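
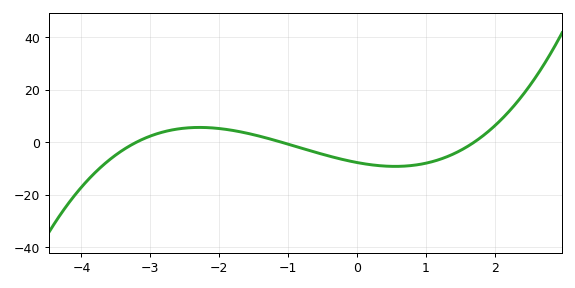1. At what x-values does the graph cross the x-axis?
-3.2, -1.1, 1.7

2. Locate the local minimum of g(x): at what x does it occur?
0.554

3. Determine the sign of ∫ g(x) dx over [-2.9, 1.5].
negative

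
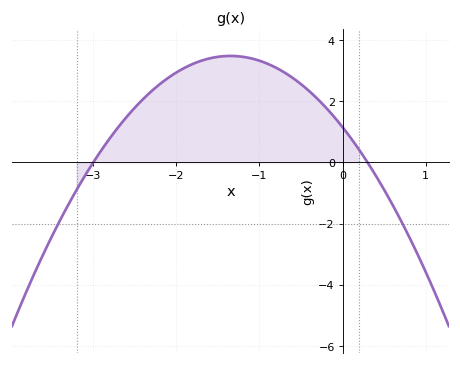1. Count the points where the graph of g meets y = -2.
2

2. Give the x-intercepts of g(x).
-3, 0.3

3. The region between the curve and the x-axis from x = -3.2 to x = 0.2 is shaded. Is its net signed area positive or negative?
positive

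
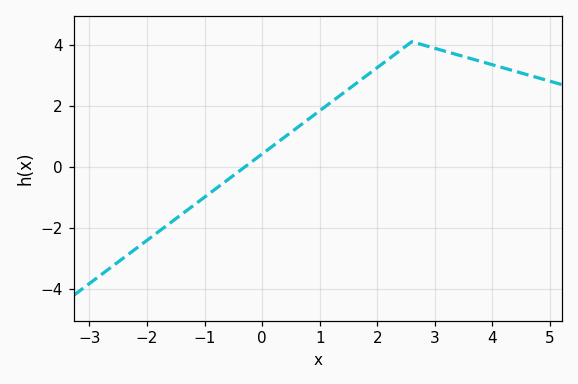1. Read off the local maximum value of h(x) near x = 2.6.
4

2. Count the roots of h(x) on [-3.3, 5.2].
1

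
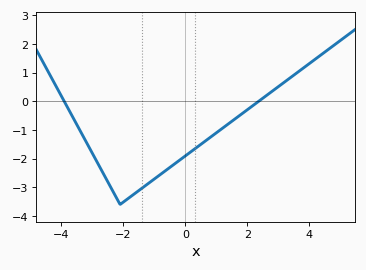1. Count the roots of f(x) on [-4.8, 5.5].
2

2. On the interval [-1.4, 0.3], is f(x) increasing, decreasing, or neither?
increasing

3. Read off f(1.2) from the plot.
-0.9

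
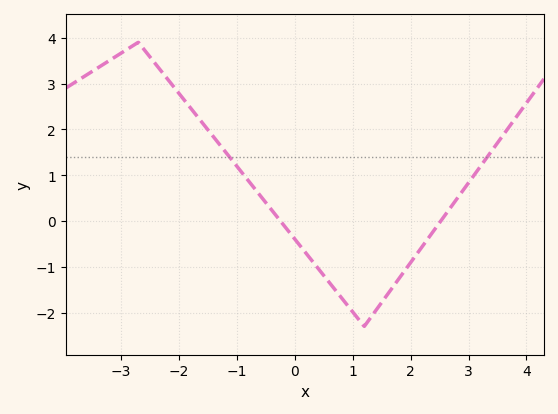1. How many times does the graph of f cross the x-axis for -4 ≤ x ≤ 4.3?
2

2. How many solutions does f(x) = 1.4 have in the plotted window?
2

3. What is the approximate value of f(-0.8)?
0.9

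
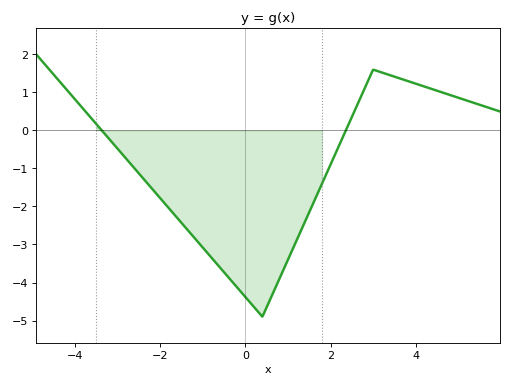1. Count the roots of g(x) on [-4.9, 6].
2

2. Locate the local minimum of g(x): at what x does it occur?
0.397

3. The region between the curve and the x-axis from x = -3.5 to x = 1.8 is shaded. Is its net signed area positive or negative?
negative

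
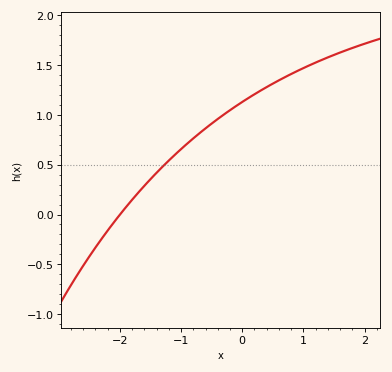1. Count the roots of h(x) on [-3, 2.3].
1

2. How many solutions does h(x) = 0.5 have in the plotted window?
1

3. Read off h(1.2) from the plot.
1.55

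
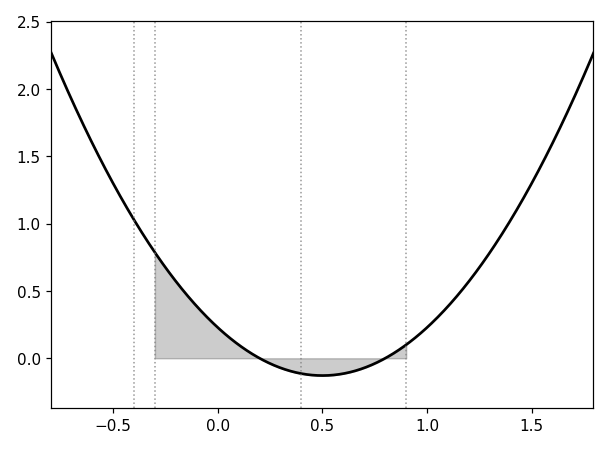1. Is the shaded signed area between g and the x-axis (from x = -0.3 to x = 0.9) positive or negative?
positive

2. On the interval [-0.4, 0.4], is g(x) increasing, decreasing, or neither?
decreasing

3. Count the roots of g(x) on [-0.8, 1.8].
2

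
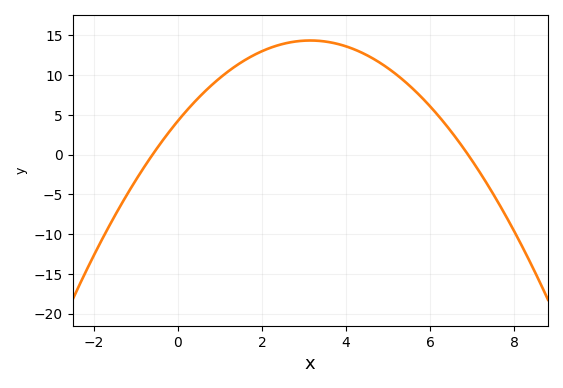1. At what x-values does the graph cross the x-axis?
-0.6, 7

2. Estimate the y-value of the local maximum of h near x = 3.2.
14.5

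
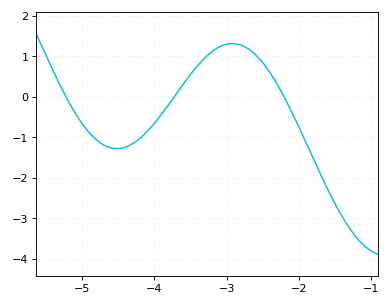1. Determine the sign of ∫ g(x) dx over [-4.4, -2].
positive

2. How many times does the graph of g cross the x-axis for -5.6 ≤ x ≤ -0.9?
3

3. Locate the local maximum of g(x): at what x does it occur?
-2.92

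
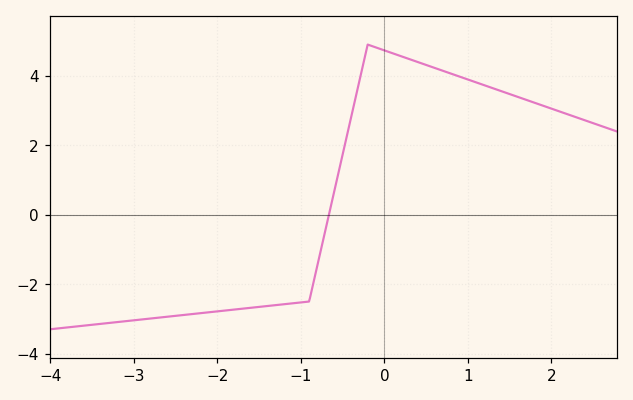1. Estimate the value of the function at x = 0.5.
4.4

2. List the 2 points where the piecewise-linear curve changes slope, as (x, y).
(-0.9, -2.5); (-0.2, 4.9)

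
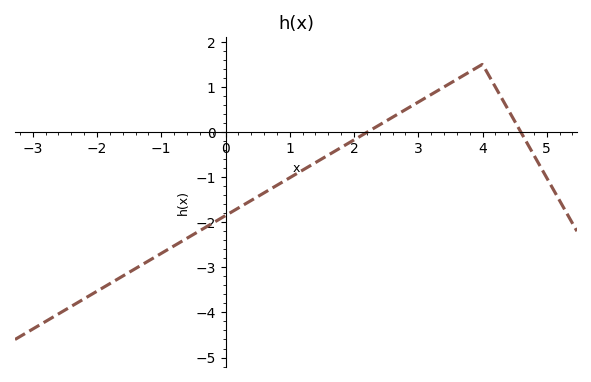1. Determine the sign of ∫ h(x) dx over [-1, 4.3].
negative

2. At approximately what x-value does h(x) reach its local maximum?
4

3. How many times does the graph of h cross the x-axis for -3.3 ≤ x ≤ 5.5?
2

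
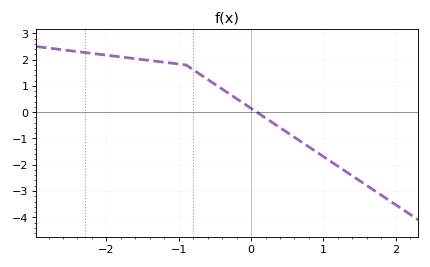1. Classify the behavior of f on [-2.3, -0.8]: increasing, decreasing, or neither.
decreasing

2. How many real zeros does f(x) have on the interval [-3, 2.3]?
1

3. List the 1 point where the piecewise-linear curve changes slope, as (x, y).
(-0.9, 1.8)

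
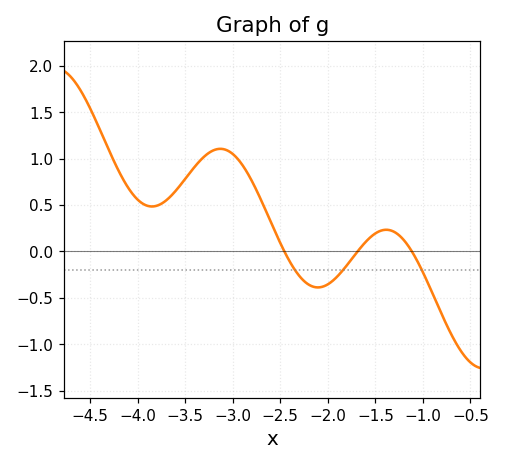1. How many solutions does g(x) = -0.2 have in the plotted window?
3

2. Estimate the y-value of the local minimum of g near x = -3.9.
0.5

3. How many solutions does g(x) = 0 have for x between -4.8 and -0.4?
3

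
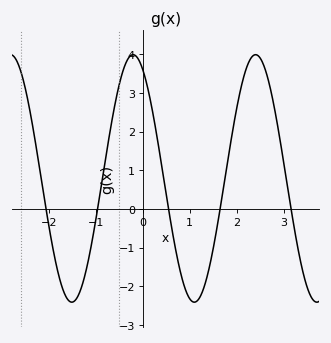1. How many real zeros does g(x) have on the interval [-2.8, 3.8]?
5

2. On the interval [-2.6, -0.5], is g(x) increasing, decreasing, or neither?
neither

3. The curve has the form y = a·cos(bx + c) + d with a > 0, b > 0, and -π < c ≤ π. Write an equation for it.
y = 3.2cos(2.41x + 0.5) + 0.79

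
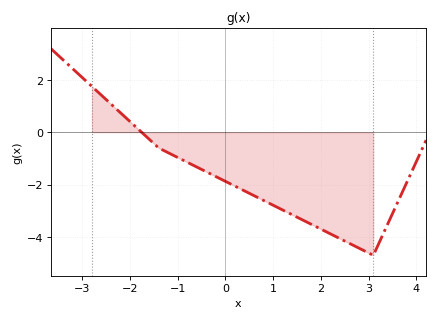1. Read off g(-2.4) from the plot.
1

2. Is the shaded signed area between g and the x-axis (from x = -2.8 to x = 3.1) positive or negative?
negative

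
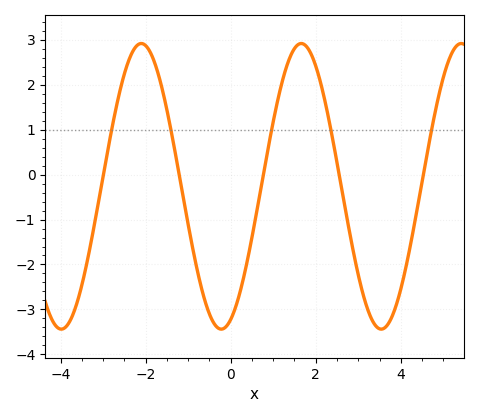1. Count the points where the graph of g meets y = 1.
5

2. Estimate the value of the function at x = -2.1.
2.9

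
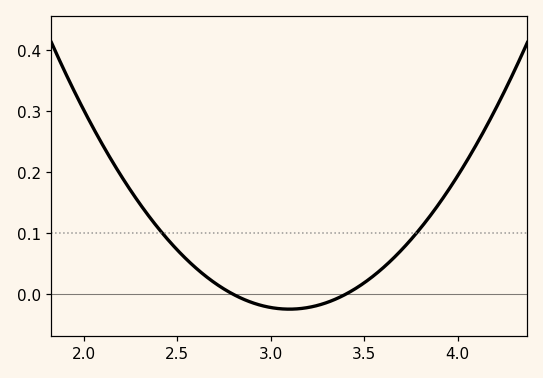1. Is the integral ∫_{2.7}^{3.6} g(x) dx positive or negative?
negative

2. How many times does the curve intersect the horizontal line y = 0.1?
2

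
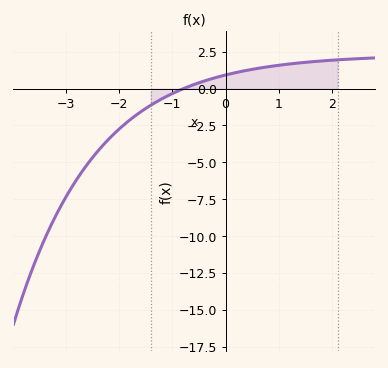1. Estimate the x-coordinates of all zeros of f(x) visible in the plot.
-0.786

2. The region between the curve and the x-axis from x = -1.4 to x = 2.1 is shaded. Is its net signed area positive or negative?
positive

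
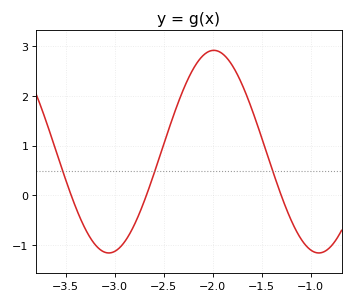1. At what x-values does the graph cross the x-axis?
-3.44, -2.68, -1.3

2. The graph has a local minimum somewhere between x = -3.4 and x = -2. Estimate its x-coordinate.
-3.06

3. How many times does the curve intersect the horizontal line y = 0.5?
3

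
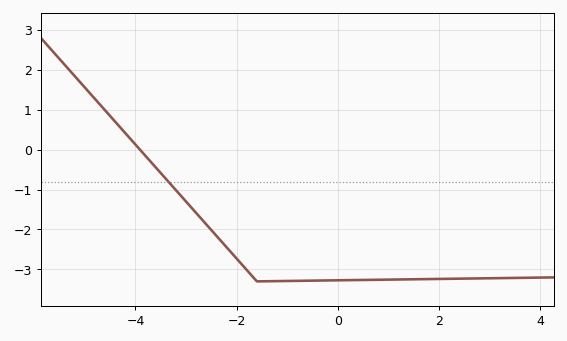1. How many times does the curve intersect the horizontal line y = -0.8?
1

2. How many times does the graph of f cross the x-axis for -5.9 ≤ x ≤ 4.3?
1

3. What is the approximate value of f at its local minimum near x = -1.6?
-3.3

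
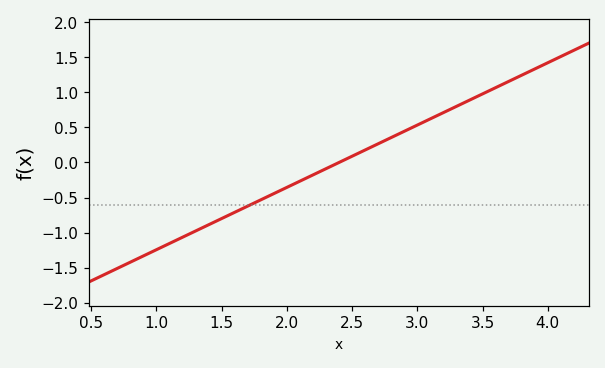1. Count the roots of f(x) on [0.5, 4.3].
1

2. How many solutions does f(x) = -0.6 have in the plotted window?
1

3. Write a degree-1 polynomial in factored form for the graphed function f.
y = 0.89(x - 2.4)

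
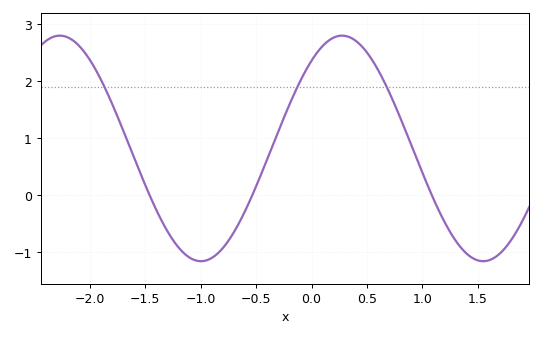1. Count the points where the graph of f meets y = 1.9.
3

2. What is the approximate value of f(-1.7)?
1.1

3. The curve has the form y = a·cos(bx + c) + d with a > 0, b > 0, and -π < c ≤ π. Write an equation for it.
y = 1.98cos(2.5x - 0.68) + 0.82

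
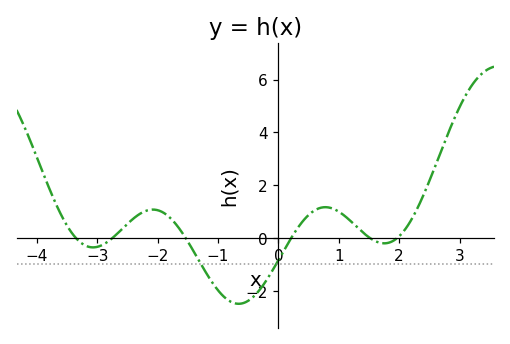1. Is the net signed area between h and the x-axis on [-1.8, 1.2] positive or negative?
negative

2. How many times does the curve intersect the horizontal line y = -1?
2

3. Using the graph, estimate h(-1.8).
0.8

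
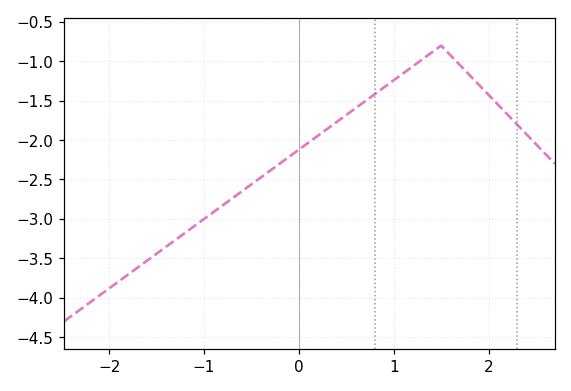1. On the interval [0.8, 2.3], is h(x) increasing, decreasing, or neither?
neither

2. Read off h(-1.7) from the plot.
-3.62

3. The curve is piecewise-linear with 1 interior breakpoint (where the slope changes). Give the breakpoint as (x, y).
(1.5, -0.8)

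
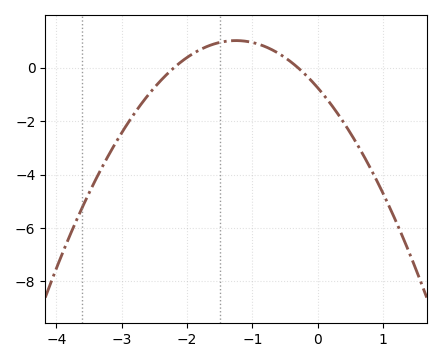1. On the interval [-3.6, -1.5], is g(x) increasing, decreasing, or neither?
increasing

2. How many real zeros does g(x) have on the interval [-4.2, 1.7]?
2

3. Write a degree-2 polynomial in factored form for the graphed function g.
y = -1.13(x + 2.2)(x + 0.3)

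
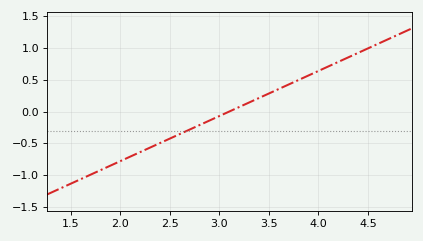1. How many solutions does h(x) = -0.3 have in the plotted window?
1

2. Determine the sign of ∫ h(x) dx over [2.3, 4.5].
positive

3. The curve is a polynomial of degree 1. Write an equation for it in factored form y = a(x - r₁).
y = 0.71(x - 3.1)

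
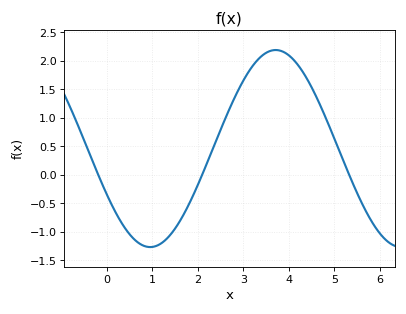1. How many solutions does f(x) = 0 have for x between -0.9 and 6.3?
3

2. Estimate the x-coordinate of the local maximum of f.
3.7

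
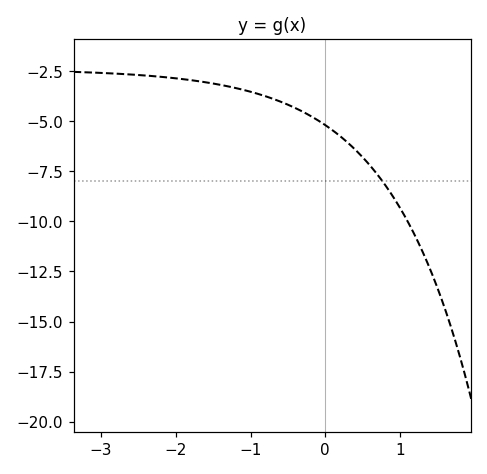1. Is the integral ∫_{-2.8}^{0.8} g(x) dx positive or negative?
negative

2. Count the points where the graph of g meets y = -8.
1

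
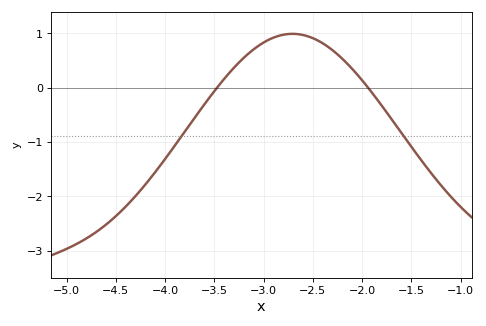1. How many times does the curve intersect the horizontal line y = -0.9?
2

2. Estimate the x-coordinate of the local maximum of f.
-2.7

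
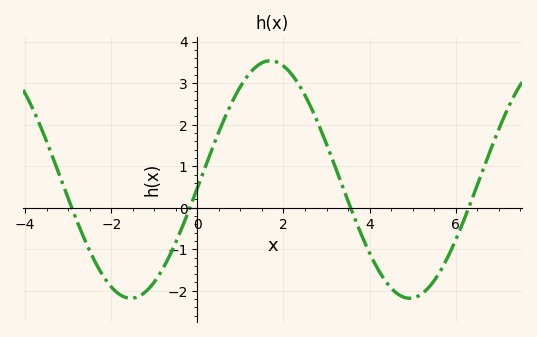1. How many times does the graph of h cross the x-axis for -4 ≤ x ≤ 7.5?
4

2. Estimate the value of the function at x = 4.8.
-2.2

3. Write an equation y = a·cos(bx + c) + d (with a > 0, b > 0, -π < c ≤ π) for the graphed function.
y = 2.86cos(0.97x - 1.6) + 0.68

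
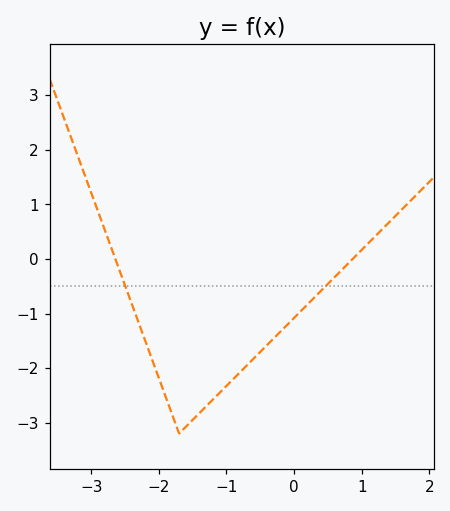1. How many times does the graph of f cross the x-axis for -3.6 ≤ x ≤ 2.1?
2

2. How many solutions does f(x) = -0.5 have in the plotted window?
2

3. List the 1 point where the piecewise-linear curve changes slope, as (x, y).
(-1.7, -3.2)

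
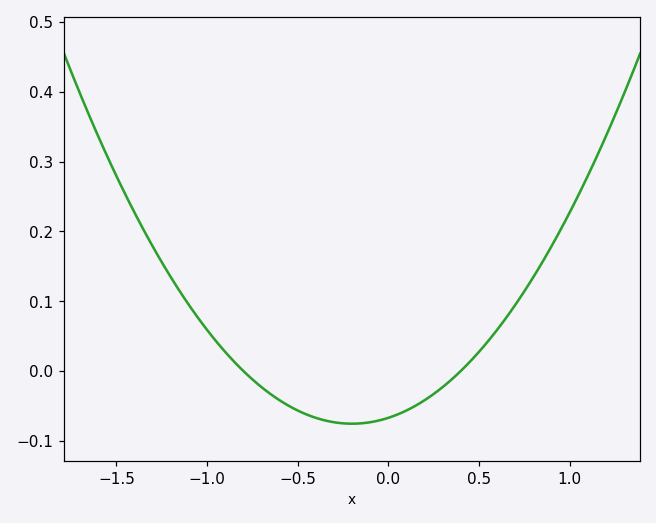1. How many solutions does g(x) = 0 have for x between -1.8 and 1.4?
2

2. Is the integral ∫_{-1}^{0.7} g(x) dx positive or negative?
negative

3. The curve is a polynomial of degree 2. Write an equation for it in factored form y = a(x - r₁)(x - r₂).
y = 0.21(x + 0.8)(x - 0.4)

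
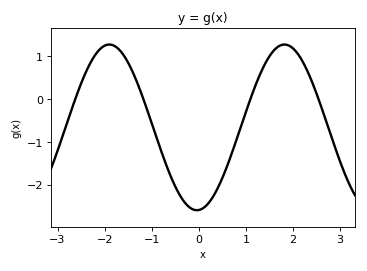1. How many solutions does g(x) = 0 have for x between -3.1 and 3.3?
4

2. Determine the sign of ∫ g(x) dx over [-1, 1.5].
negative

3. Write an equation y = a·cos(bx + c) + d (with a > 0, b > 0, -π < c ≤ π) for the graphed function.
y = 1.94cos(1.7x - 3.1) - 0.66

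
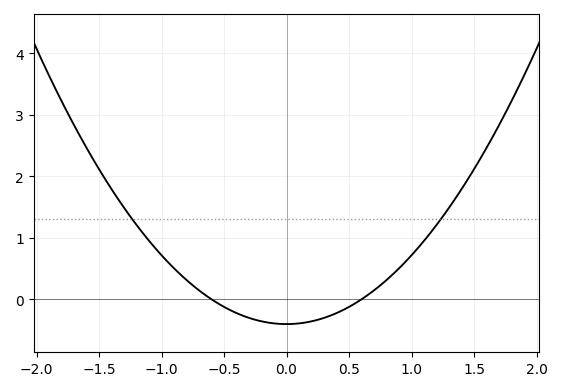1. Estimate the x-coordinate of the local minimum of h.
0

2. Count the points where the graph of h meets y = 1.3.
2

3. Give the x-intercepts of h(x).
-0.6, 0.6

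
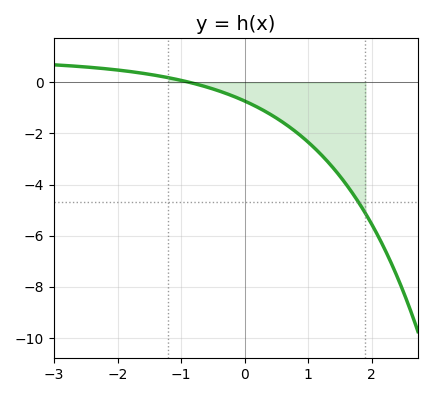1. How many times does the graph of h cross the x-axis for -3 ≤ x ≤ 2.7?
1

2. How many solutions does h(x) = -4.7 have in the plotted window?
1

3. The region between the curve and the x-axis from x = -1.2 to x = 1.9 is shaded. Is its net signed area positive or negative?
negative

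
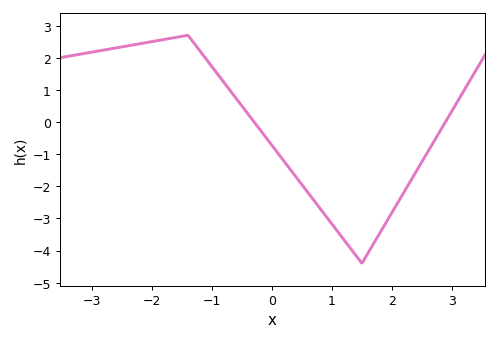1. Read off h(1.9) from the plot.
-3.14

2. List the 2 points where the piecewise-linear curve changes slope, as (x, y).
(-1.4, 2.7); (1.5, -4.4)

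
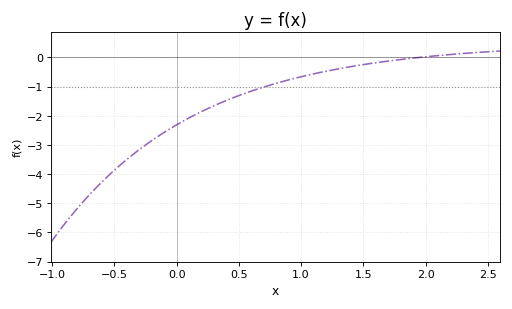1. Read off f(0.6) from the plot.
-1.2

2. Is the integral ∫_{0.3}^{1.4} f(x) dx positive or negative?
negative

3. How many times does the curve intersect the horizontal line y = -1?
1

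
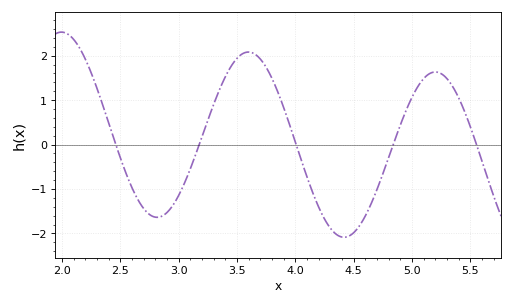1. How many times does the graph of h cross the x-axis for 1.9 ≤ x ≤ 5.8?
5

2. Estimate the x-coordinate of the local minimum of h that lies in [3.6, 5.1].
4.42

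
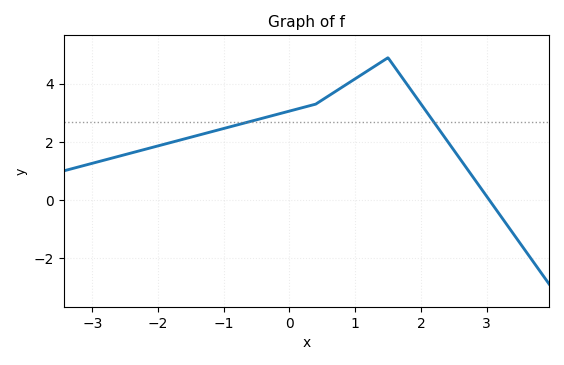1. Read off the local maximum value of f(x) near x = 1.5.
4.8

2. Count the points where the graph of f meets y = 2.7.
2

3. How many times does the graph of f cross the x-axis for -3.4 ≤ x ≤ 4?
1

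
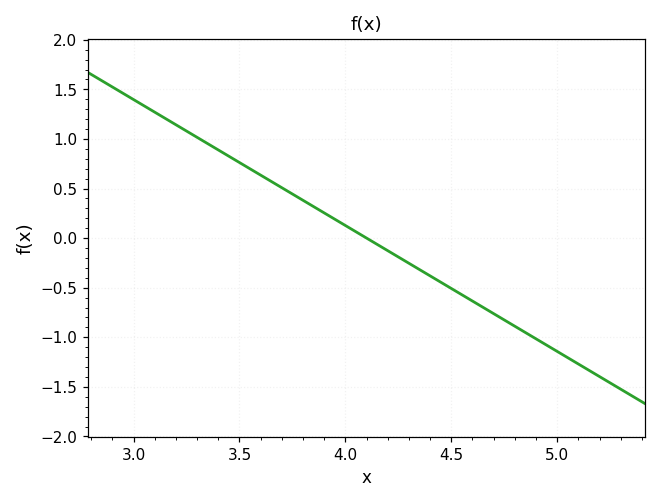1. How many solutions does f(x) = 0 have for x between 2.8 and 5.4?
1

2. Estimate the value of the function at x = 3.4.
0.889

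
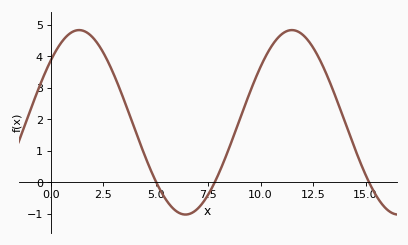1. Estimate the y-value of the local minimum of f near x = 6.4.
-1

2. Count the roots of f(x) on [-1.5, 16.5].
3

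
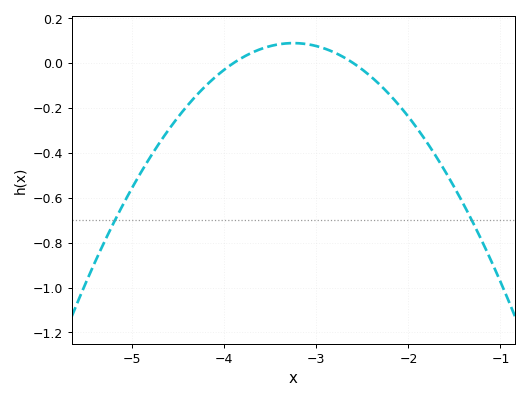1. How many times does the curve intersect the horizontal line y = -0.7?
2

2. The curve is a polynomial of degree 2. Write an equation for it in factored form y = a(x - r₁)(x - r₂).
y = -0.21(x + 3.9)(x + 2.6)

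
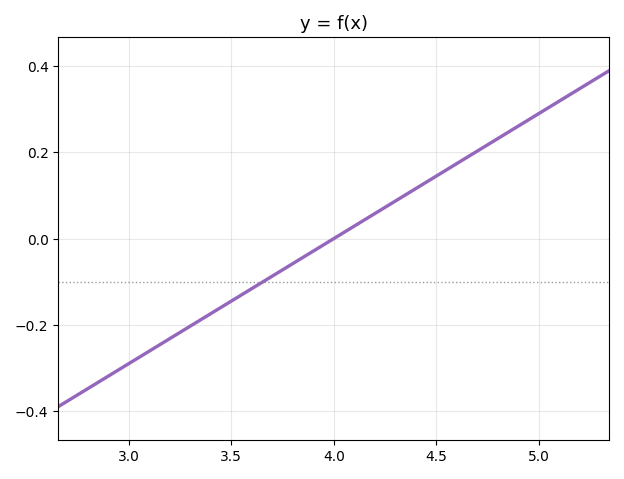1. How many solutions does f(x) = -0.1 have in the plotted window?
1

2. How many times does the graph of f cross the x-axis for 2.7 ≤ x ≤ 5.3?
1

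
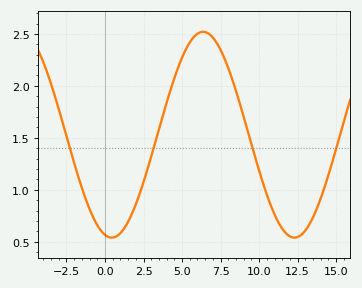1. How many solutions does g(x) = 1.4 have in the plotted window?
4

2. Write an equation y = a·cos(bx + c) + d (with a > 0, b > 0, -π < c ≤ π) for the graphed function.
y = 0.99cos(0.53x + 2.9) + 1.53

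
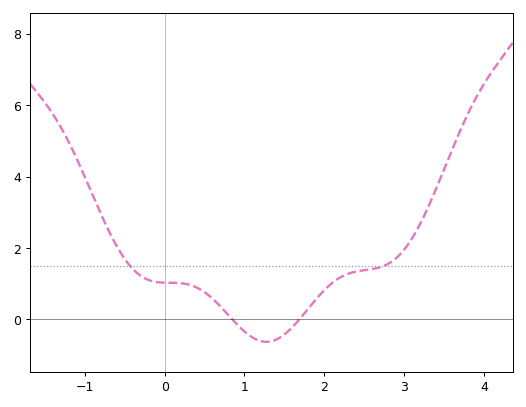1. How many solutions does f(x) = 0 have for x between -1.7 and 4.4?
2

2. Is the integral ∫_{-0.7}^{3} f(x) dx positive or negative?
positive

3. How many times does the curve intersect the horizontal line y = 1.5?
2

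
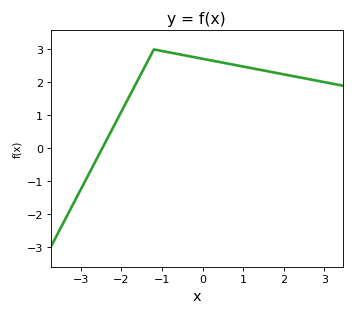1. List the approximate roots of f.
-2.5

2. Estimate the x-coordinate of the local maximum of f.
-1.2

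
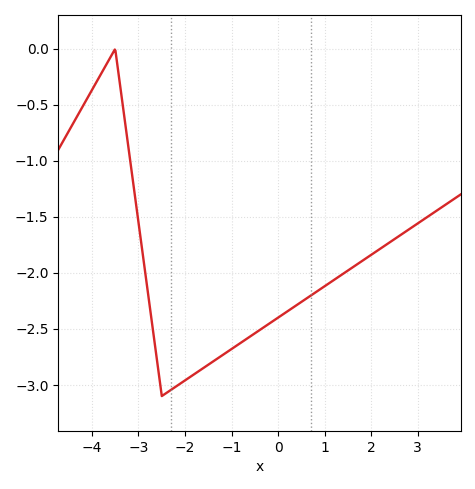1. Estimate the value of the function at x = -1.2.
-2.75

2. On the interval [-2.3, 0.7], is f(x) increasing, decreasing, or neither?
increasing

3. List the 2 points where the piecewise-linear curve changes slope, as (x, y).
(-3.5, 0); (-2.5, -3.1)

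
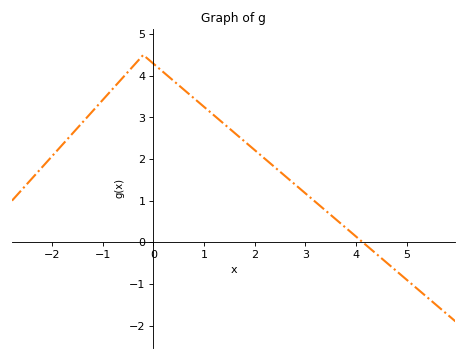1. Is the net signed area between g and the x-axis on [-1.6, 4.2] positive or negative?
positive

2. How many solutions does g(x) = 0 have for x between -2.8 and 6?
1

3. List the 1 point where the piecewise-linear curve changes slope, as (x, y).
(-0.2, 4.5)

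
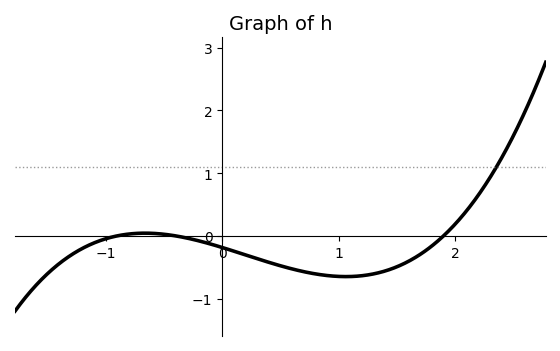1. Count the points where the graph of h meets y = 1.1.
1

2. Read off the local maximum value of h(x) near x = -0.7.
0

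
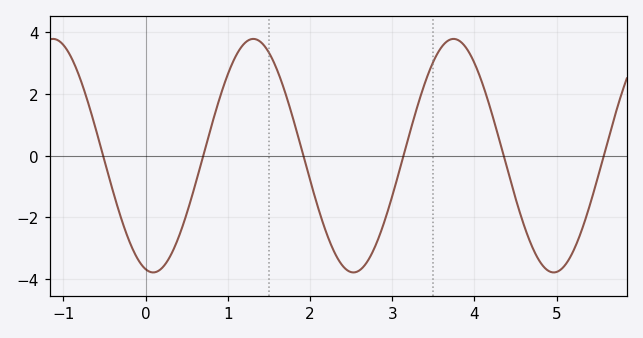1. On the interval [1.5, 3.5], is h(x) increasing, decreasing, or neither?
neither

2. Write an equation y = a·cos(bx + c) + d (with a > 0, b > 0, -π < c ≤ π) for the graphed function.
y = 3.78cos(2.58x + 2.9) + 0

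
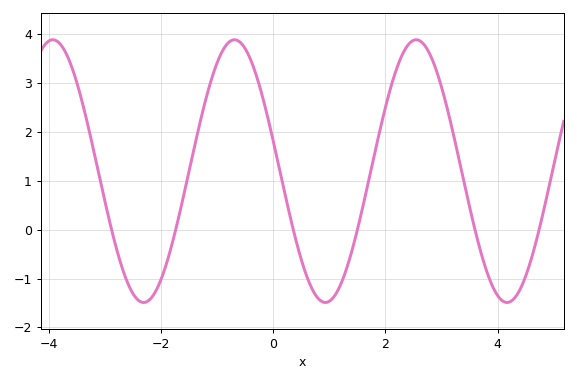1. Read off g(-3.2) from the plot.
1.62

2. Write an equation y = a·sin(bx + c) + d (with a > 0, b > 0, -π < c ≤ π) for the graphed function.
y = 2.69sin(1.94x + 2.91) + 1.2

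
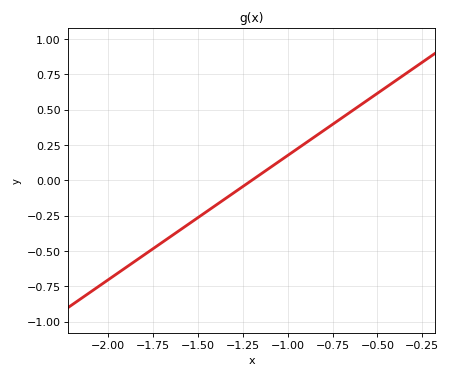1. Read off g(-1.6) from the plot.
-0.35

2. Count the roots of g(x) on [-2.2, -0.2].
1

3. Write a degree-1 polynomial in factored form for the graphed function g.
y = 0.88(x + 1.2)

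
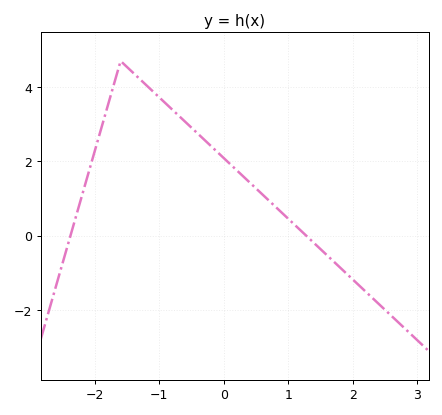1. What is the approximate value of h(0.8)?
0.779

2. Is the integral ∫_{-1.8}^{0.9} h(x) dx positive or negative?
positive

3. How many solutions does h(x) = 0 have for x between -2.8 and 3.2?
2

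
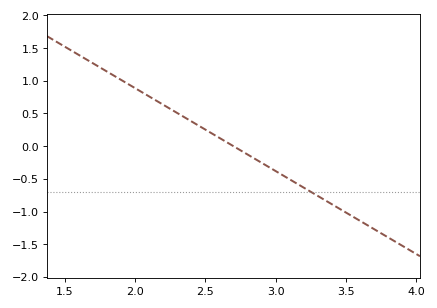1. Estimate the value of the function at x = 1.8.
1.14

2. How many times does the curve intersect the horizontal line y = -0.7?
1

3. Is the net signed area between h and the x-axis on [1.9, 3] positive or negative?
positive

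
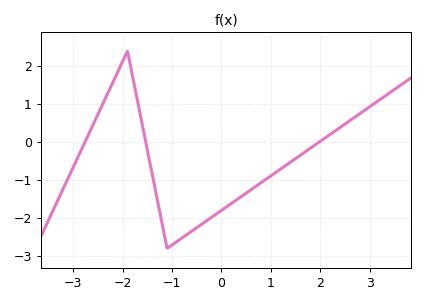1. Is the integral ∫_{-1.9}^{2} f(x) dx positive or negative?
negative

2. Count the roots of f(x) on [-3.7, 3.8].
3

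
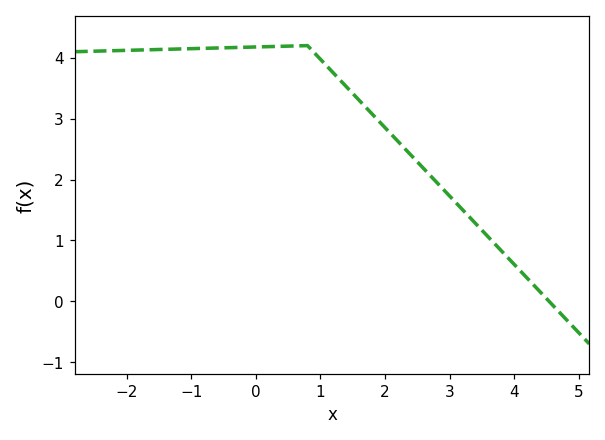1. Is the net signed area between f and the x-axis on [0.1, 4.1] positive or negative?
positive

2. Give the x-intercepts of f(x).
4.53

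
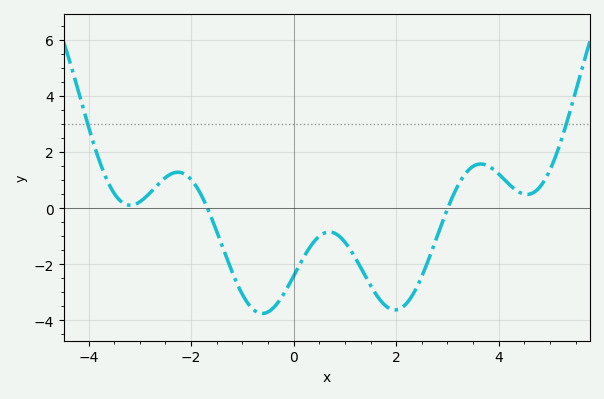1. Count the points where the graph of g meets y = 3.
2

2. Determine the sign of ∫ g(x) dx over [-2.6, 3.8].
negative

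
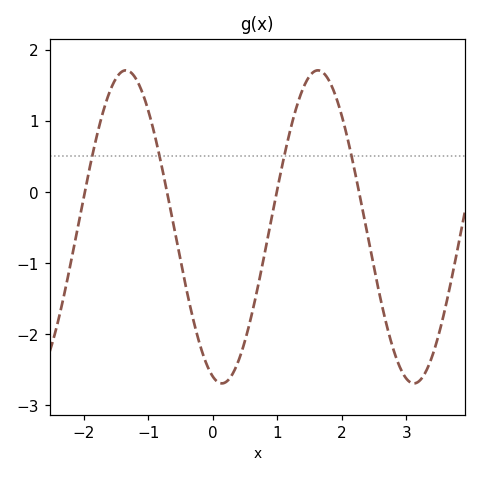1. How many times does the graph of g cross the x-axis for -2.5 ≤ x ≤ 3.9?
4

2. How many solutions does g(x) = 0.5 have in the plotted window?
4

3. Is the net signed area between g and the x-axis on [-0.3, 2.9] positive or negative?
negative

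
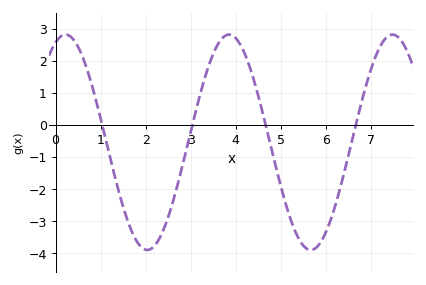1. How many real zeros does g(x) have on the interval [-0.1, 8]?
4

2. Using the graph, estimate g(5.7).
-3.89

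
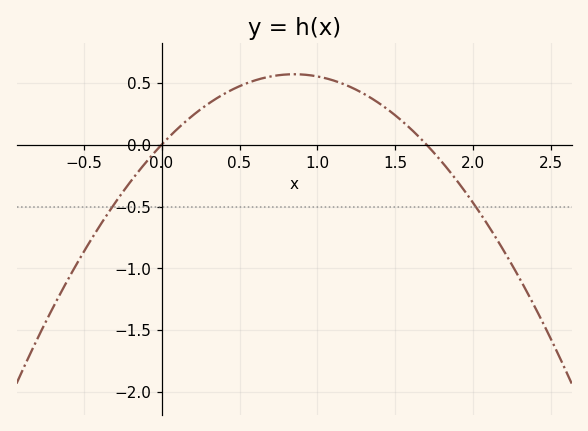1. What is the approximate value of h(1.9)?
-0.3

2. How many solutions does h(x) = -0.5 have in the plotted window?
2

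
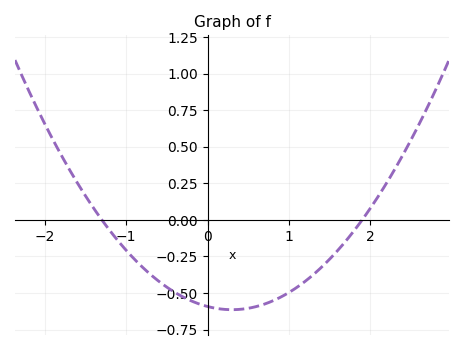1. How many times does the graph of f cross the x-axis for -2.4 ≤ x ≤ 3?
2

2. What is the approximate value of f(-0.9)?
-0.269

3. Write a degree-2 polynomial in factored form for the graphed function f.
y = 0.24(x + 1.3)(x - 1.9)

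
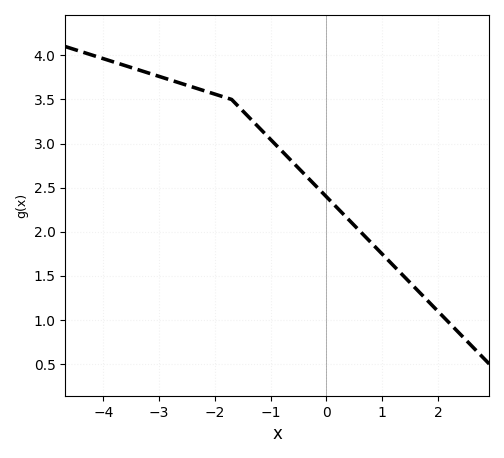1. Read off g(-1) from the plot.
3.05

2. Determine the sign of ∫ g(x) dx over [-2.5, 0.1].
positive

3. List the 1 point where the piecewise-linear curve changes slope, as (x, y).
(-1.7, 3.5)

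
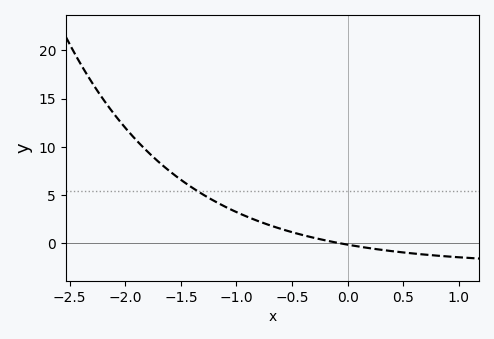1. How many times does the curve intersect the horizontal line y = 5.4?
1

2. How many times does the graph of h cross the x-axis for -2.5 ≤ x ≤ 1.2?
1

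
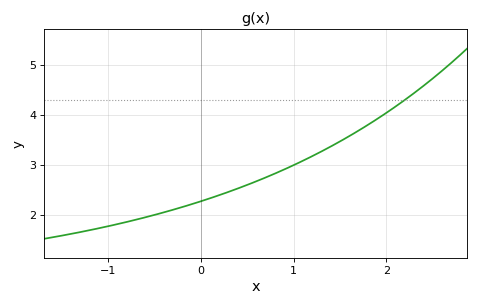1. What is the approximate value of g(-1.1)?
1.73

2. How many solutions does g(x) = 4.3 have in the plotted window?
1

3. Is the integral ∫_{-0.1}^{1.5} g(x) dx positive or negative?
positive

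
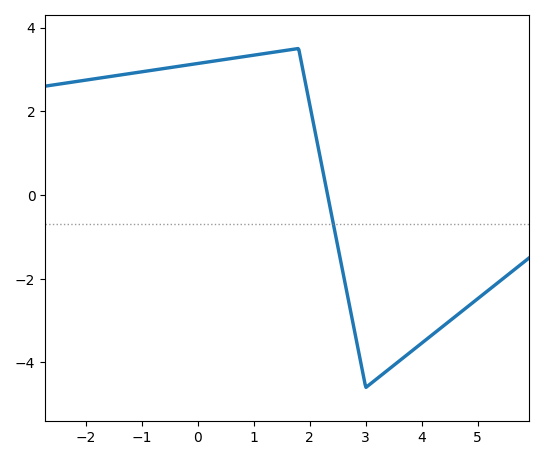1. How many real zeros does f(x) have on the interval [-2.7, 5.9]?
1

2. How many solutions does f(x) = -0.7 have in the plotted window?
1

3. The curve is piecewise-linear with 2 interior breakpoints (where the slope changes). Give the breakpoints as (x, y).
(1.8, 3.5); (3, -4.6)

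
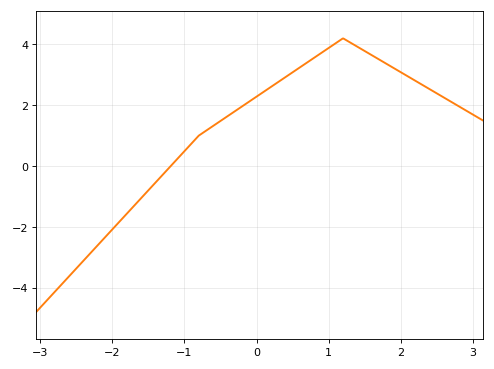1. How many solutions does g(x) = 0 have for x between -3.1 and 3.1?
1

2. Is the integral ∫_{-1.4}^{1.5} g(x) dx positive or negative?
positive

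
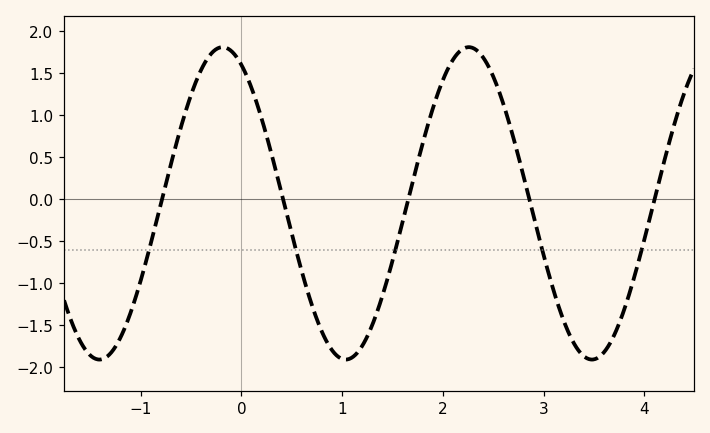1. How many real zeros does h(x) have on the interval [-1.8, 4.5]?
5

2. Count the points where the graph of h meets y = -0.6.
5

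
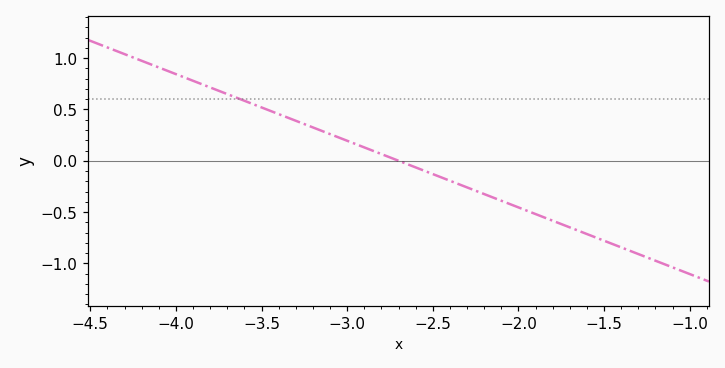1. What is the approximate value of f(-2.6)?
-0.065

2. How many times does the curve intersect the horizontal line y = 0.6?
1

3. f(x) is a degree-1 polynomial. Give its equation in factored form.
y = -0.65(x + 2.7)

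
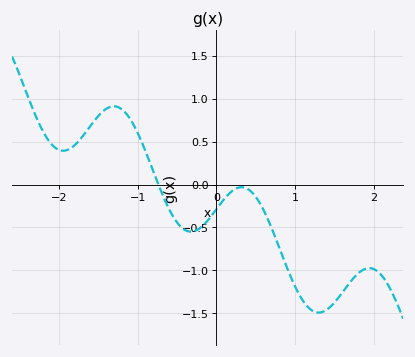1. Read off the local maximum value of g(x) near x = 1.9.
-0.973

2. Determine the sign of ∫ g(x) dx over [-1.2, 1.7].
negative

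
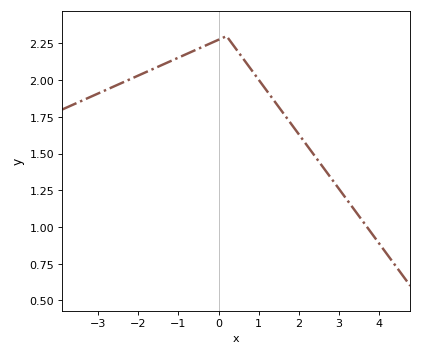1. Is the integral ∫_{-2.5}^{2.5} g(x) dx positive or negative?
positive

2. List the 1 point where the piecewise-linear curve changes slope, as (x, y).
(0.2, 2.3)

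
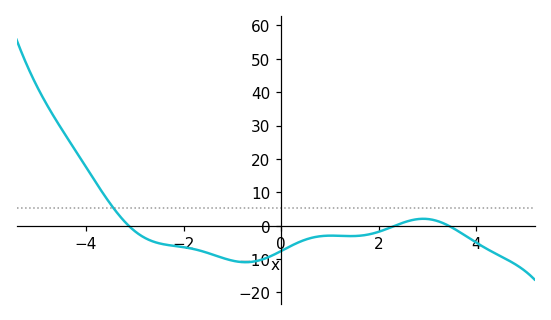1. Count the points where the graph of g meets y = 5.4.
1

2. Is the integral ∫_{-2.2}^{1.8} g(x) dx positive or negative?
negative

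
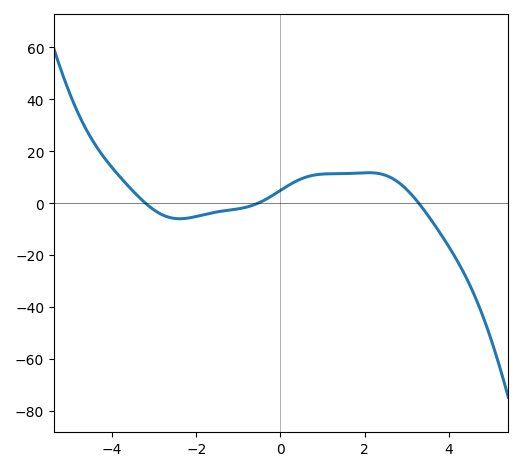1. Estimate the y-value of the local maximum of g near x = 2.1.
11.8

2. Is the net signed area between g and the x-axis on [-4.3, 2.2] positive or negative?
positive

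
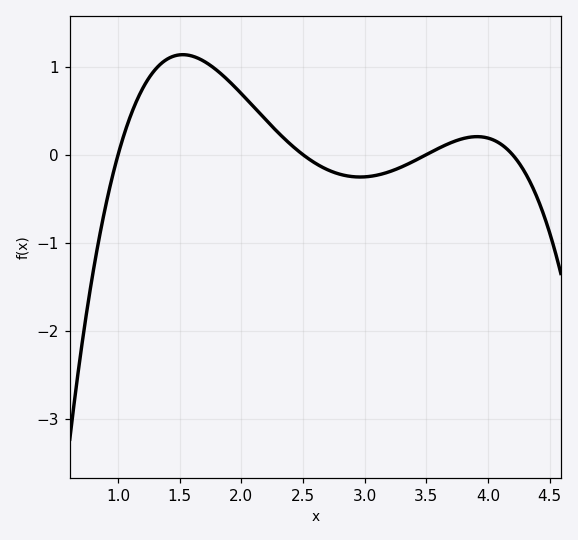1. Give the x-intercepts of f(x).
1, 2.5, 3.5, 4.2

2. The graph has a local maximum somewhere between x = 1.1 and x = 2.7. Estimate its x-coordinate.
1.52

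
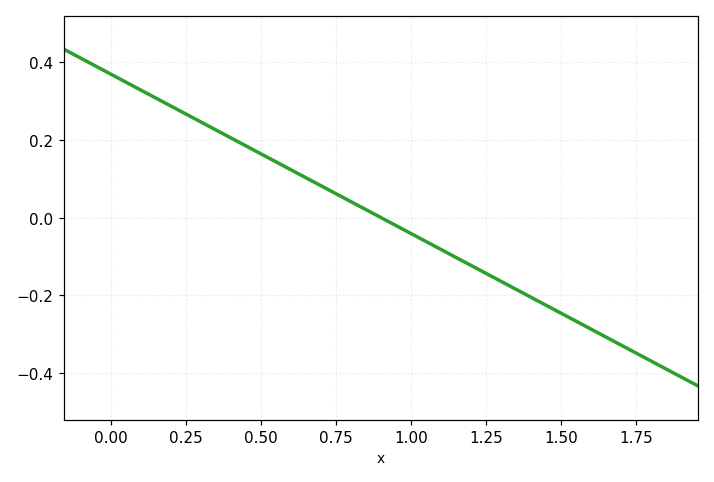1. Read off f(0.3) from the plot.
0.24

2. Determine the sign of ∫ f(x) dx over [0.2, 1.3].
positive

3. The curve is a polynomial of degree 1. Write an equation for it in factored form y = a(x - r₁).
y = -0.41(x - 0.9)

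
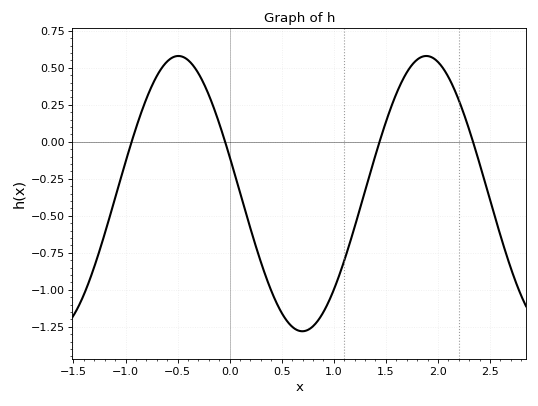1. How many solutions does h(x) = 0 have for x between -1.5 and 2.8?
4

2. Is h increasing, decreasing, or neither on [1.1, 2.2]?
neither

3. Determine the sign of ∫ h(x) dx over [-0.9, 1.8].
negative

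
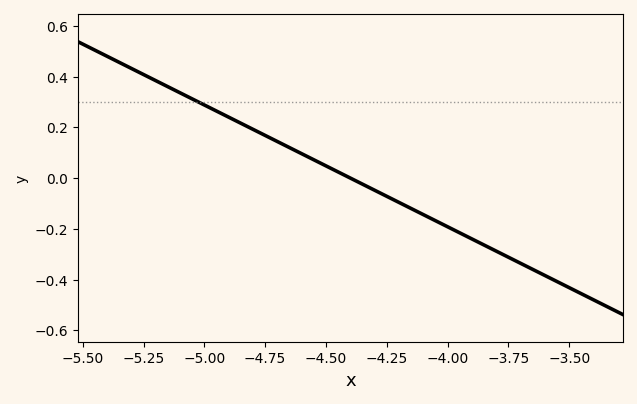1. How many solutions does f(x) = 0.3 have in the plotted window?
1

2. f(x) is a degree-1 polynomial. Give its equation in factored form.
y = -0.48(x + 4.4)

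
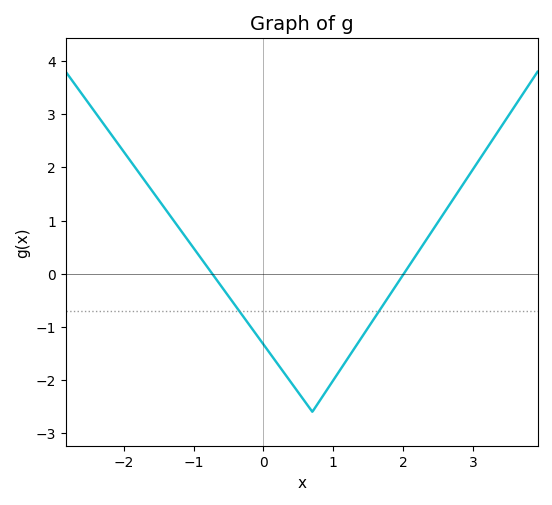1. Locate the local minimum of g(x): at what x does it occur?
0.7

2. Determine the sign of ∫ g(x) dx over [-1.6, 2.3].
negative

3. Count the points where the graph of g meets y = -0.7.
2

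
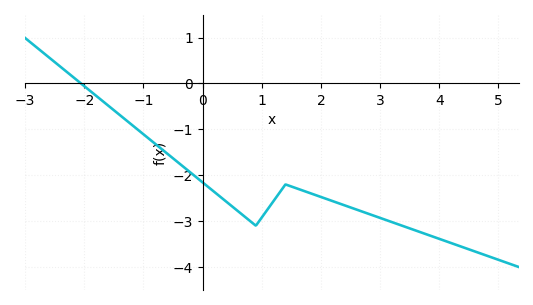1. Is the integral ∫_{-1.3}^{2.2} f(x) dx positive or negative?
negative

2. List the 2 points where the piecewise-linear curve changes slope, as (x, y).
(0.9, -3.1); (1.4, -2.2)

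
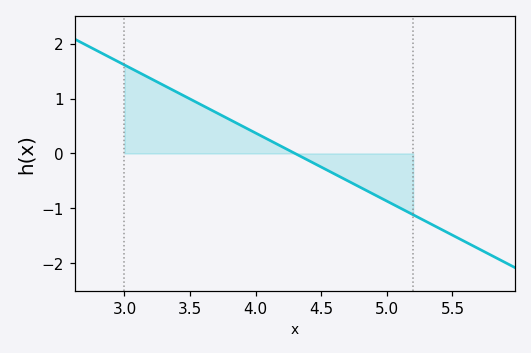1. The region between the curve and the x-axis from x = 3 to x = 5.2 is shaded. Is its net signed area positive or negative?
positive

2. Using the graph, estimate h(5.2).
-1.12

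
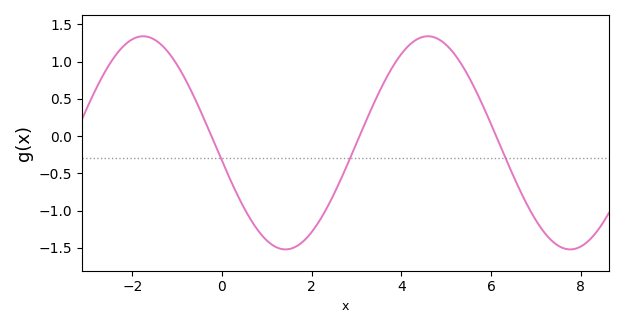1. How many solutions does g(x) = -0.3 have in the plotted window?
3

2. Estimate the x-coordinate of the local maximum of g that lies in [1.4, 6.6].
4.6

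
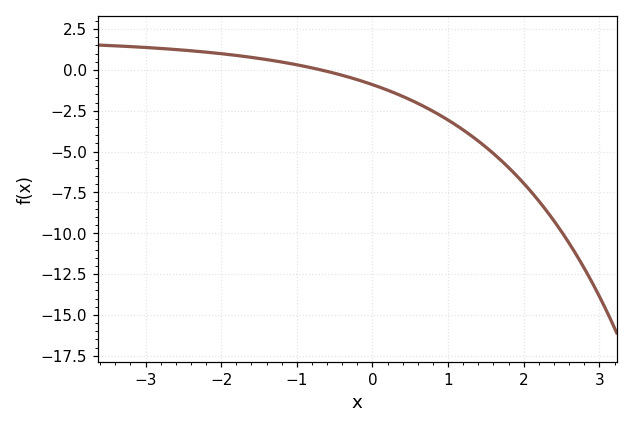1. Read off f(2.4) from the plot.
-9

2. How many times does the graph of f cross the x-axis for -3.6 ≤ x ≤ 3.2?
1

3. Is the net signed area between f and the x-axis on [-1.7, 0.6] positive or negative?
negative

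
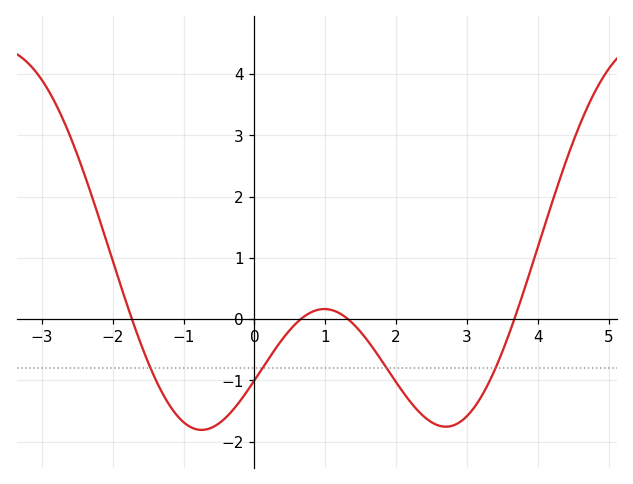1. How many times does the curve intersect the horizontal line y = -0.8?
4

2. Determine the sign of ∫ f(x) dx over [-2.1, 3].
negative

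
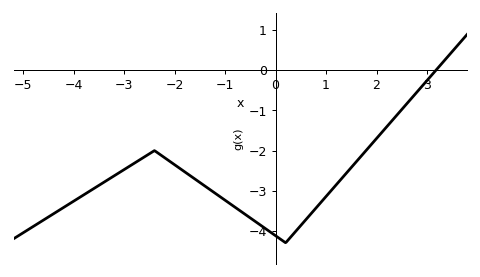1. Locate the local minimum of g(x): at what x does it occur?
0.201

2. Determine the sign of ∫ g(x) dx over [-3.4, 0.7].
negative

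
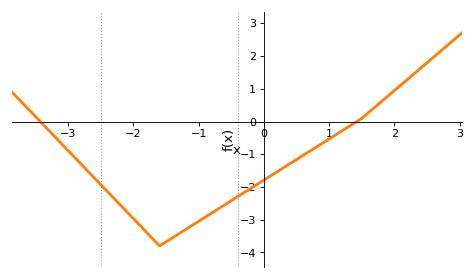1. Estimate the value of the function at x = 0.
-1.8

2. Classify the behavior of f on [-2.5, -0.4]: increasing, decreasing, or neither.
neither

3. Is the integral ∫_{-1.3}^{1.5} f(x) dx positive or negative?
negative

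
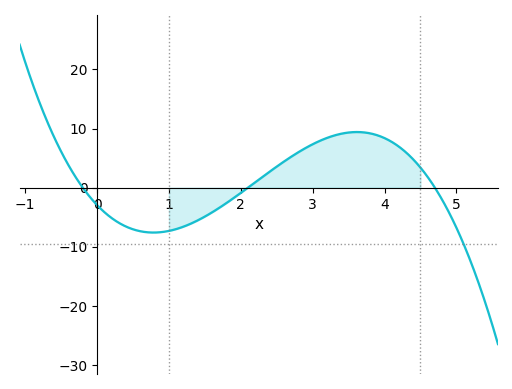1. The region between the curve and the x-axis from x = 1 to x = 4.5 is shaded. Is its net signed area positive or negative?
positive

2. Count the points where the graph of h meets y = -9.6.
1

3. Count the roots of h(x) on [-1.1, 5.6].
3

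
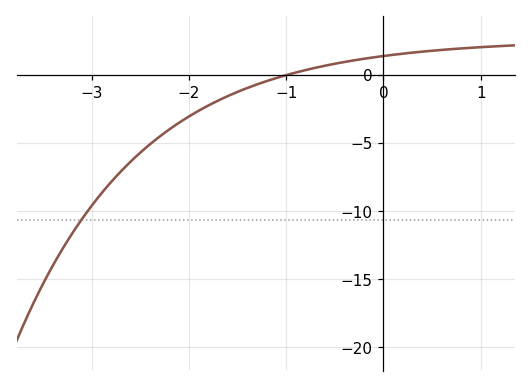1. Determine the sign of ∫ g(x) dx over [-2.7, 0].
negative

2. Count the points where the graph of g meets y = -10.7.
1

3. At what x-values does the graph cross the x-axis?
-1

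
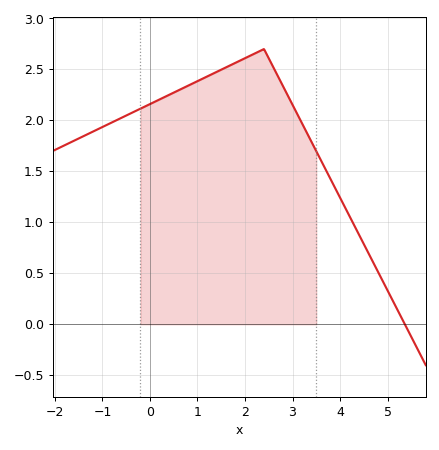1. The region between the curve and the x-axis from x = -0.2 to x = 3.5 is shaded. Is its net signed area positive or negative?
positive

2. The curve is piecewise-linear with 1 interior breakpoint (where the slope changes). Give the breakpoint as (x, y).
(2.4, 2.7)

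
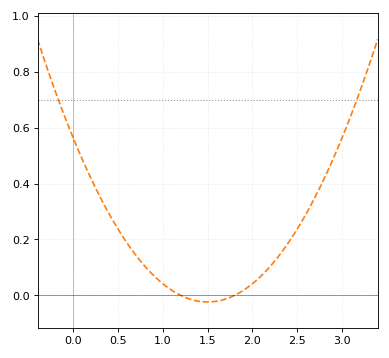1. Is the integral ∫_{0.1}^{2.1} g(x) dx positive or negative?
positive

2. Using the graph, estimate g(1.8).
0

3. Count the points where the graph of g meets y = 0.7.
2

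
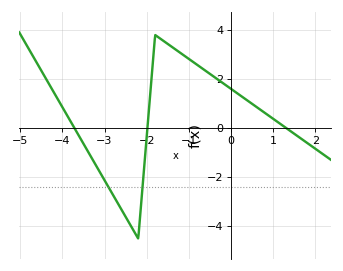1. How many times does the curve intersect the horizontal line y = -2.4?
2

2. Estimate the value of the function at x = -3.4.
-0.926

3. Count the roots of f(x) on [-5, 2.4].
3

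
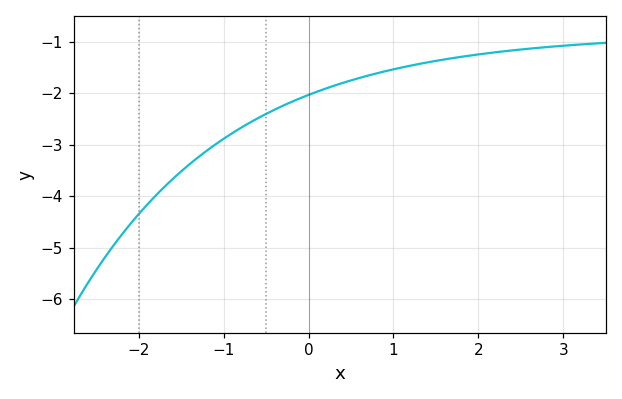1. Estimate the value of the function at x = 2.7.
-1.1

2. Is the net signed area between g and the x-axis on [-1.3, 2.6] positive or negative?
negative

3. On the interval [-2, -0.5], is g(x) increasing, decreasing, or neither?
increasing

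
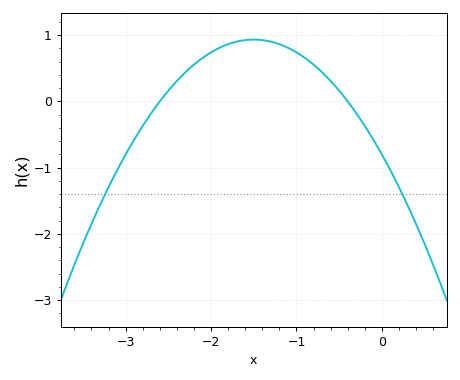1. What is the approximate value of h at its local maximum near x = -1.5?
0.9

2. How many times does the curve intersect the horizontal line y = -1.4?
2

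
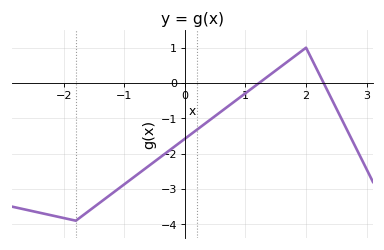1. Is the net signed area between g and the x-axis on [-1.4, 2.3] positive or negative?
negative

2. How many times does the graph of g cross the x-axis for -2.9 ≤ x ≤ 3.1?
2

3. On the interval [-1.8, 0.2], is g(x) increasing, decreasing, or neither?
increasing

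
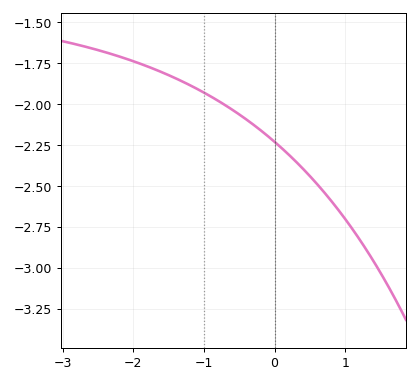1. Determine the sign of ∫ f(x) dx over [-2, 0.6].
negative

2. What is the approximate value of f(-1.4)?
-1.84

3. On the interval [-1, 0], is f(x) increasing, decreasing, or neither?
decreasing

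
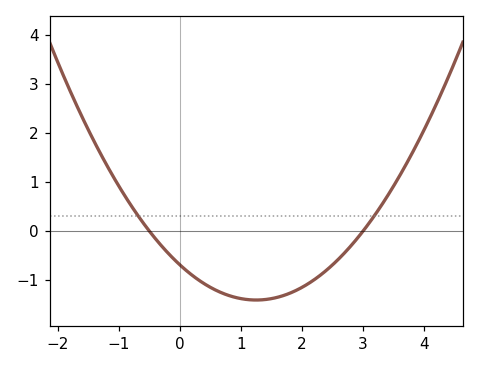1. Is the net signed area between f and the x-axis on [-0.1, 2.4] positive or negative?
negative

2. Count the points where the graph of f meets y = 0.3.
2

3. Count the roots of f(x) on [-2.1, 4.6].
2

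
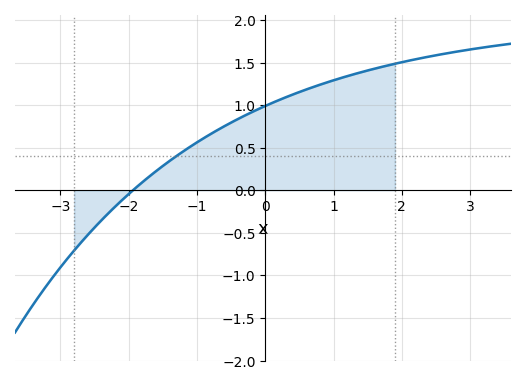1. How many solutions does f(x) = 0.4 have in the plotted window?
1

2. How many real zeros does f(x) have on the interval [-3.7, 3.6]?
1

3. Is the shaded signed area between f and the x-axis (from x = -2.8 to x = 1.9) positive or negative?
positive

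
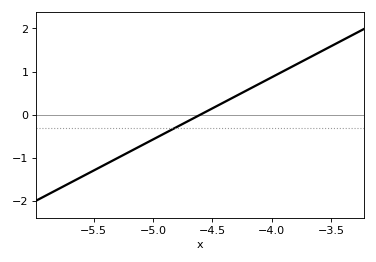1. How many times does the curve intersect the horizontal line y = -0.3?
1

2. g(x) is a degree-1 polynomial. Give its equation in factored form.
y = 1.44(x + 4.6)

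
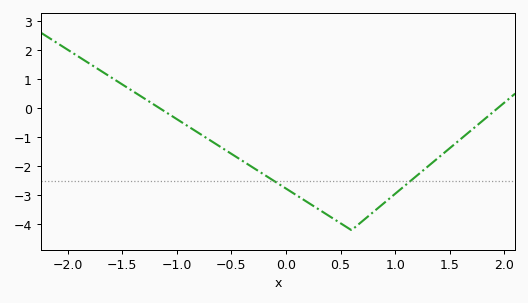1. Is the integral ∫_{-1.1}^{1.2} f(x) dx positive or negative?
negative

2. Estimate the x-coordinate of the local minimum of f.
0.599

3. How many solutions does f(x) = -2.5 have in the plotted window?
2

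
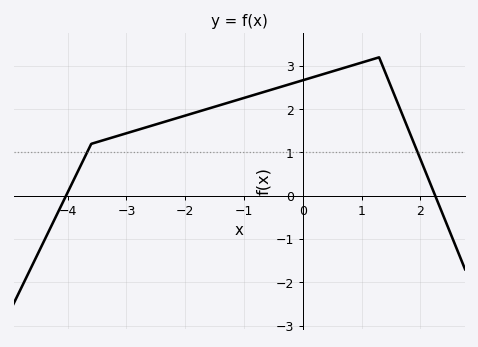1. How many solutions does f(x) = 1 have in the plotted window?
2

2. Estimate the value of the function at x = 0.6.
2.9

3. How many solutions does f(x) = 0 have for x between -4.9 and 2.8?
2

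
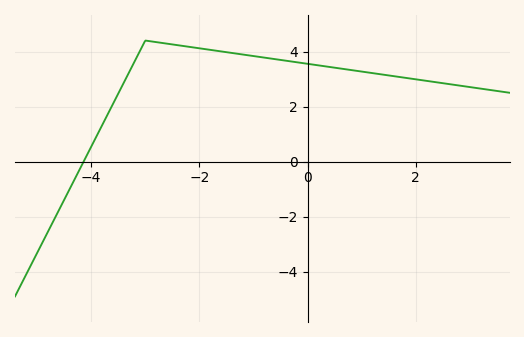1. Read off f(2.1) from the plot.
2.96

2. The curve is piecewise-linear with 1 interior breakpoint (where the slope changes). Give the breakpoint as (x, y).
(-3, 4.4)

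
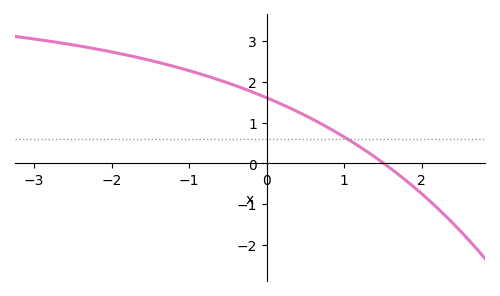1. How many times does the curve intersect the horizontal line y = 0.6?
1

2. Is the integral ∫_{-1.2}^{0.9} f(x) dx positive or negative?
positive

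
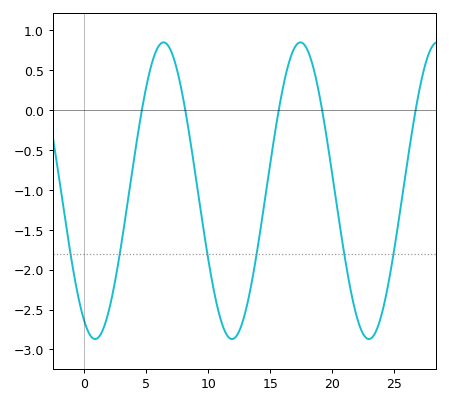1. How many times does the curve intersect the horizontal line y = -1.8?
6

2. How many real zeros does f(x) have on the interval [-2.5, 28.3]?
5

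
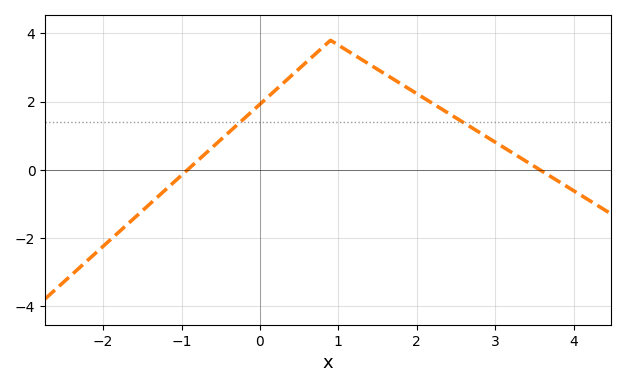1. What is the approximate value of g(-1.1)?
-0.4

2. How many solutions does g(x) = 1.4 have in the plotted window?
2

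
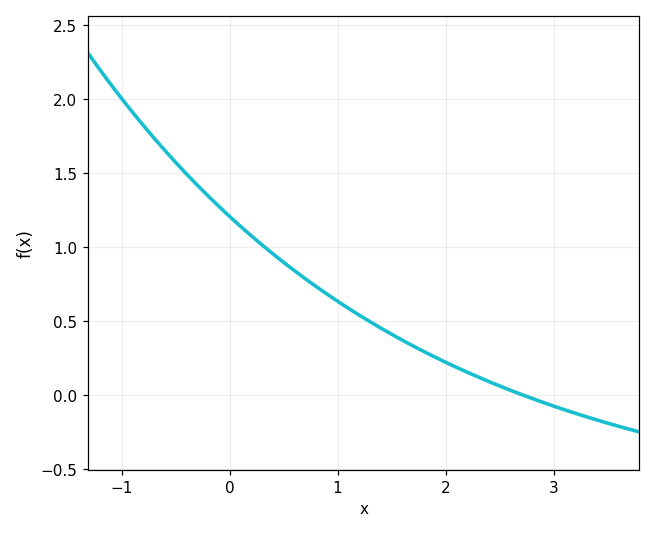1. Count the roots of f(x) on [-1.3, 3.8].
1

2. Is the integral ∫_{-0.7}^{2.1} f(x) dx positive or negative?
positive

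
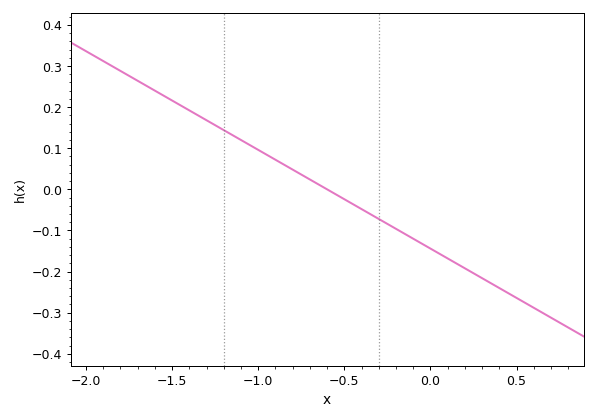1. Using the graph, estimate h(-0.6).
0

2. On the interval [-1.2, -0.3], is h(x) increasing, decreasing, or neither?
decreasing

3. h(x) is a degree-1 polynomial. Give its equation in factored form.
y = -0.24(x + 0.6)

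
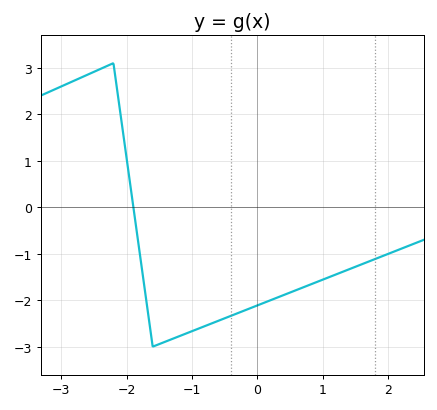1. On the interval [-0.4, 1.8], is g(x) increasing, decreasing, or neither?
increasing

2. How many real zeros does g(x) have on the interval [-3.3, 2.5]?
1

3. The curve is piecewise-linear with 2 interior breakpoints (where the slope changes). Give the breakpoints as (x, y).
(-2.2, 3.1); (-1.6, -3)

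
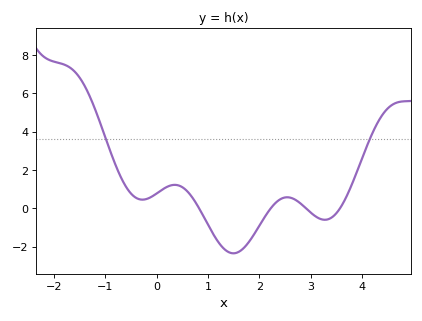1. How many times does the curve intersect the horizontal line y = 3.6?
2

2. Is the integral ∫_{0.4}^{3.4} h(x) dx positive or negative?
negative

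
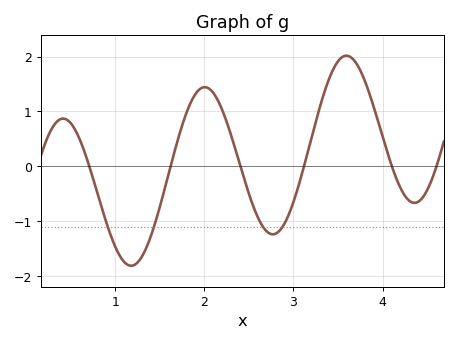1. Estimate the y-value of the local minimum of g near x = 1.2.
-1.8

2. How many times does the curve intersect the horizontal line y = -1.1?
4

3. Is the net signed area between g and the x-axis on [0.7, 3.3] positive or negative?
negative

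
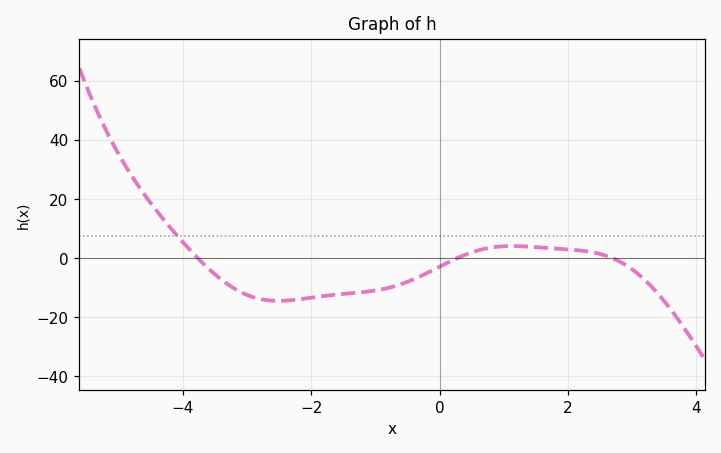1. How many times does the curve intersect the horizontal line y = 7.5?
1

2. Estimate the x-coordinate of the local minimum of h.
-2.51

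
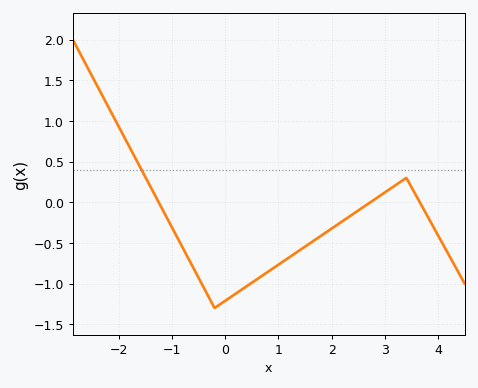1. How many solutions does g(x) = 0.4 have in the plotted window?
1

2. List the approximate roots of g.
-1.25, 2.73, 3.65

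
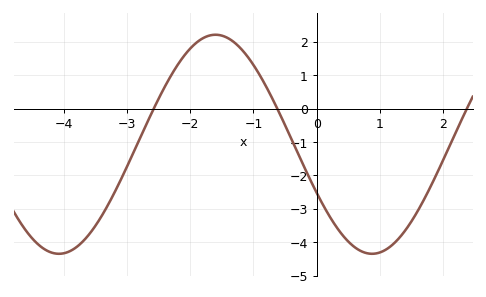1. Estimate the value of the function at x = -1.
1.3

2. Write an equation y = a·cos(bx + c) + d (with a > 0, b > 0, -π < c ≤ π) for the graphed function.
y = 3.28cos(1.27x + 2.03) - 1.07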